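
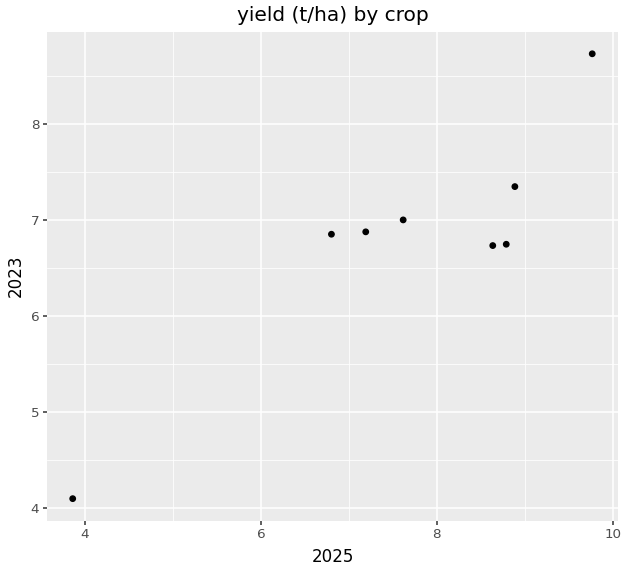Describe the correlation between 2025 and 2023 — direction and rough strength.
Points are positively correlated; strong (|r| ≈ 0.9).

positive, strong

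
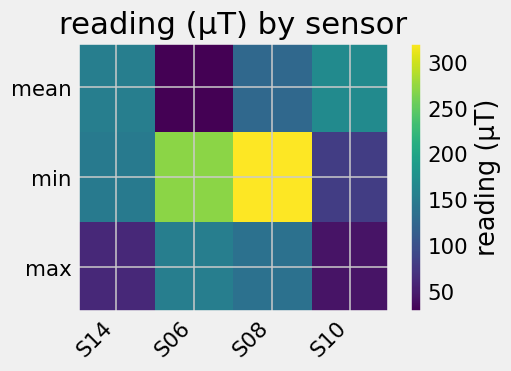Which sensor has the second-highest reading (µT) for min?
S06

Top 3 for min: S08 ≈ 325, S06 ≈ 275, S14 ≈ 150.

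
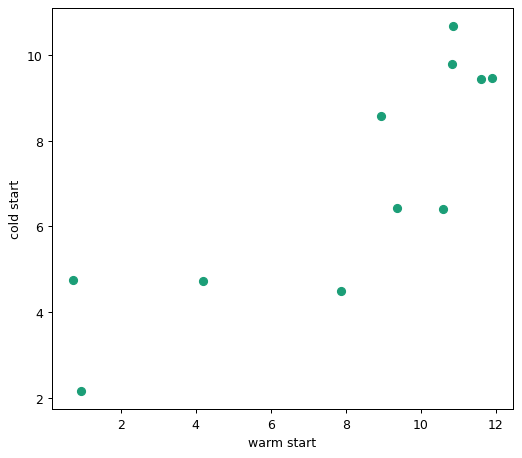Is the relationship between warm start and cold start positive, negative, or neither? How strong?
Points are positively correlated; strong (|r| ≈ 0.8).

positive, strong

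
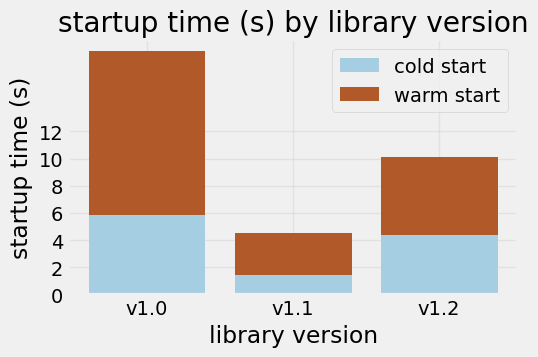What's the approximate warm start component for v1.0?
≈ 12

warm start top ≈ 18, bottom ≈ 6; segment ≈ 12.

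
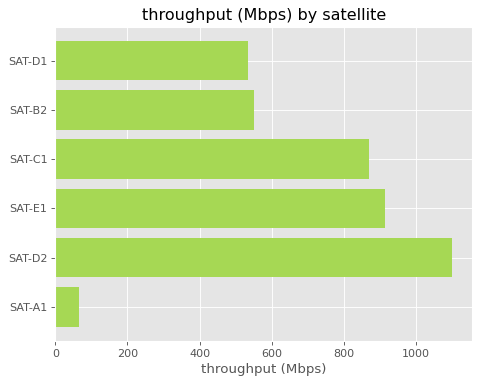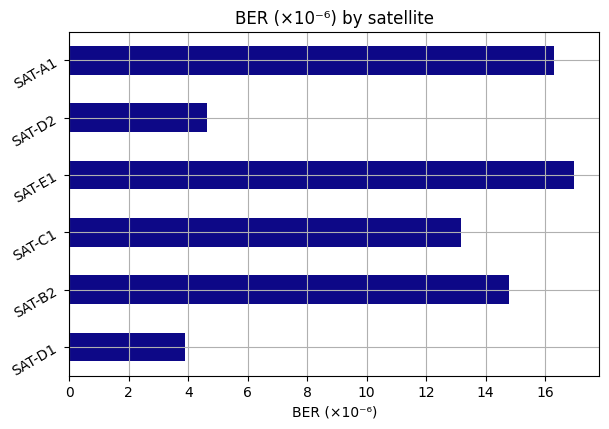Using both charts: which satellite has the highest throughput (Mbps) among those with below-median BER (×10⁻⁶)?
Chart 2 median BER (×10⁻⁶) ≈ 14; below-median satellites: SAT-D1, SAT-C1, SAT-D2. Among those, SAT-D2 has the highest throughput (Mbps) (≈ 1200).

SAT-D2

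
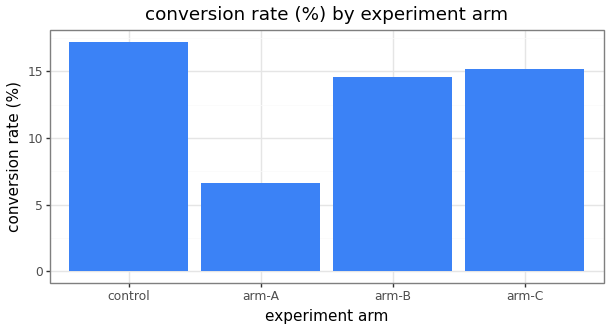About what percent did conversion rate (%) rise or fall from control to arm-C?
≈ -11.1%

control ≈ 18, arm-C ≈ 16; (16 − 18) / 18 ≈ -11.1%.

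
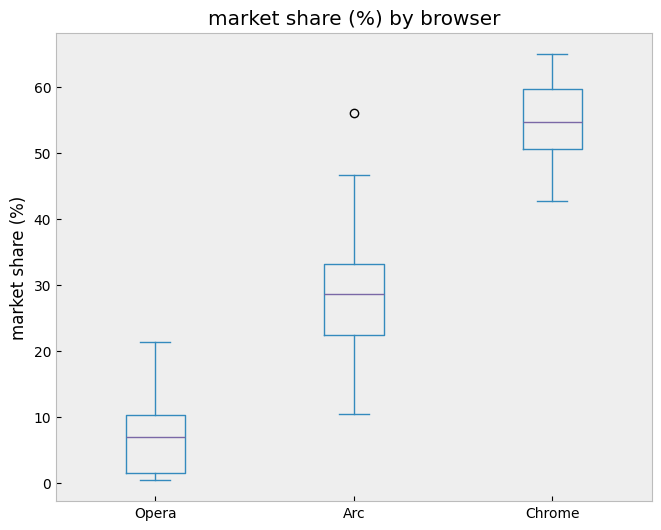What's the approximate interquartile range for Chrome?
Q3 ≈ 60, Q1 ≈ 50; IQR ≈ 10.

≈ 10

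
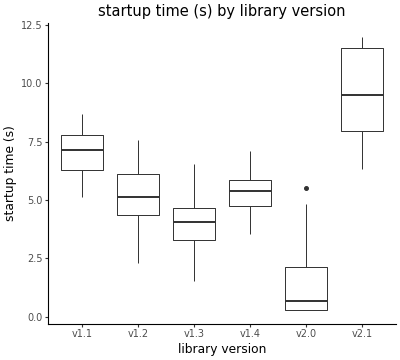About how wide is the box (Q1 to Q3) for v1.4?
Q3 ≈ 6, Q1 ≈ 5; IQR ≈ 1.

≈ 1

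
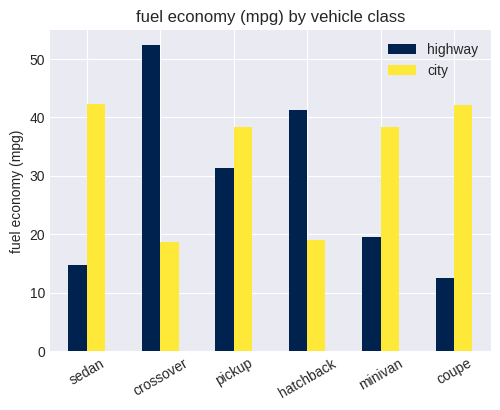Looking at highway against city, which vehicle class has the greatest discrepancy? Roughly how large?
crossover: highway ≈ 50, city ≈ 20 → gap ≈ 30. Next-largest (coupe) is only ≈ 25.

crossover, ≈ 30 mpg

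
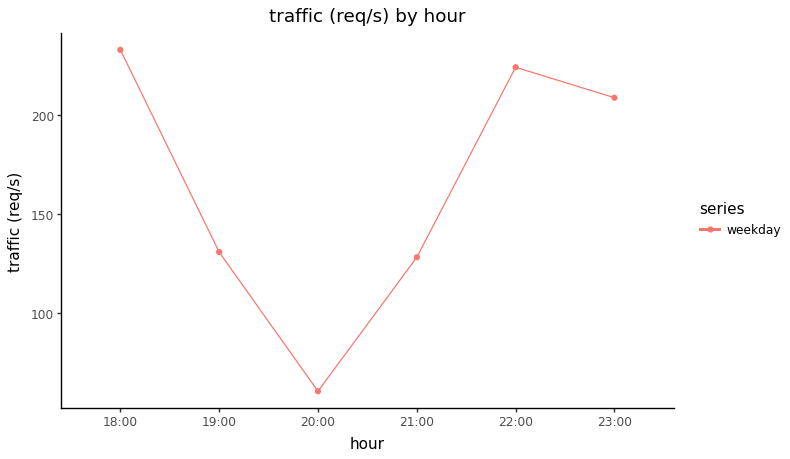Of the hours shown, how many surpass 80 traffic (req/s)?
Above 80: 18:00, 19:00, 21:00, 22:00, 23:00.

5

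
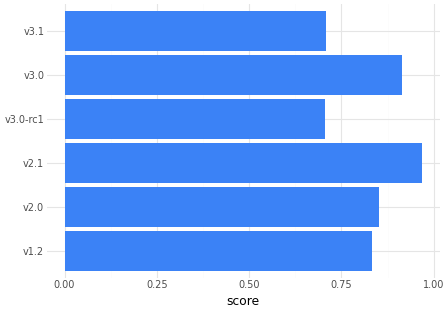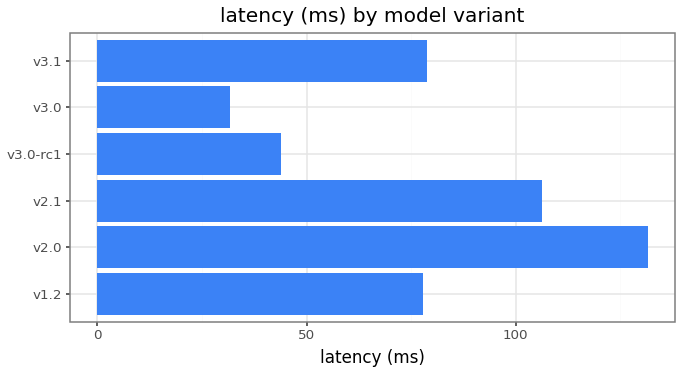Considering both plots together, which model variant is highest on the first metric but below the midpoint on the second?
Chart 2 median latency (ms) ≈ 80; below-median model variants: v1.2, v3.0-rc1, v3.0. Among those, v3.0 has the highest score (≈ 0.9).

v3.0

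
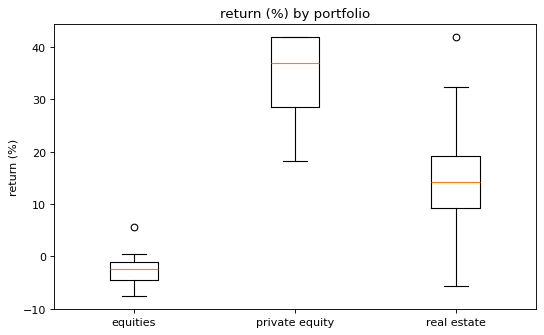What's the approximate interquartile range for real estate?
≈ 10

Q3 ≈ 20, Q1 ≈ 10; IQR ≈ 10.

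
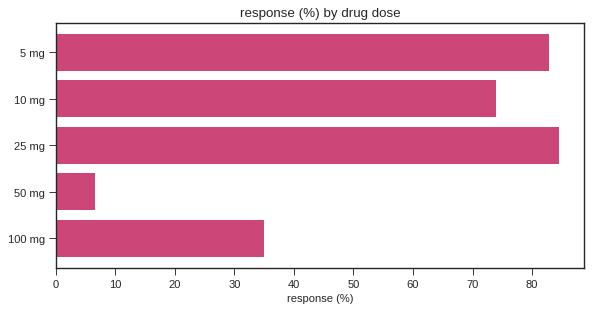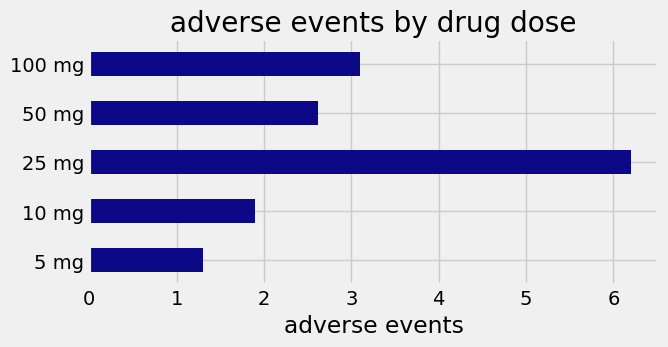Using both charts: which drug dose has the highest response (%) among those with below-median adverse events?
5 mg

Chart 2 median adverse events ≈ 3; below-median drug doses: 5 mg, 10 mg. Among those, 5 mg has the highest response (%) (≈ 80).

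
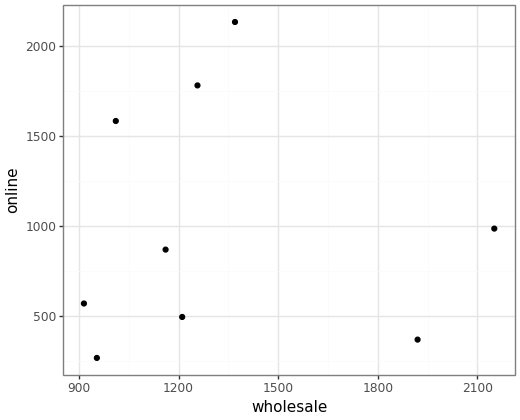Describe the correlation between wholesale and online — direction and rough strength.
Points are roughly uncorrelated; weak (|r| ≈ 0.0).

no clear correlation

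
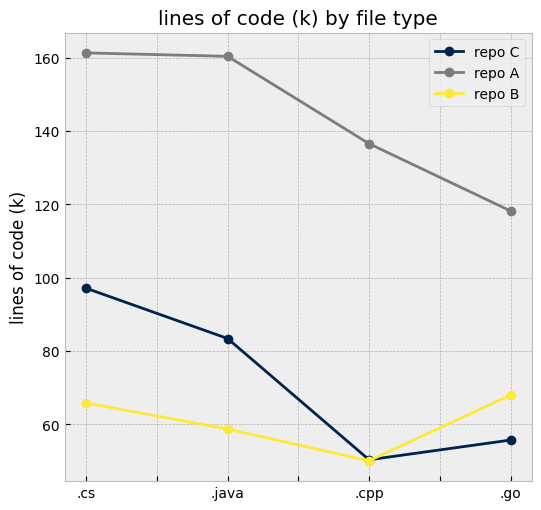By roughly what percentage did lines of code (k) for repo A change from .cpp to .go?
≈ -14.3%

.cpp ≈ 140, .go ≈ 120; (120 − 140) / 140 ≈ -14.3%.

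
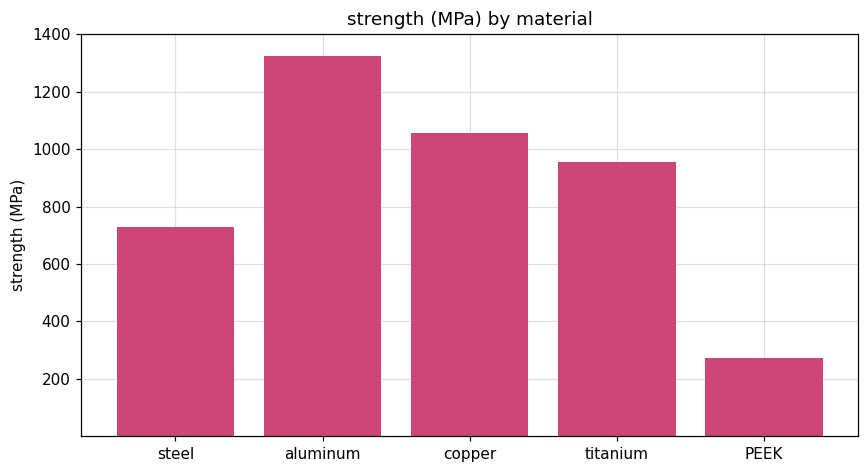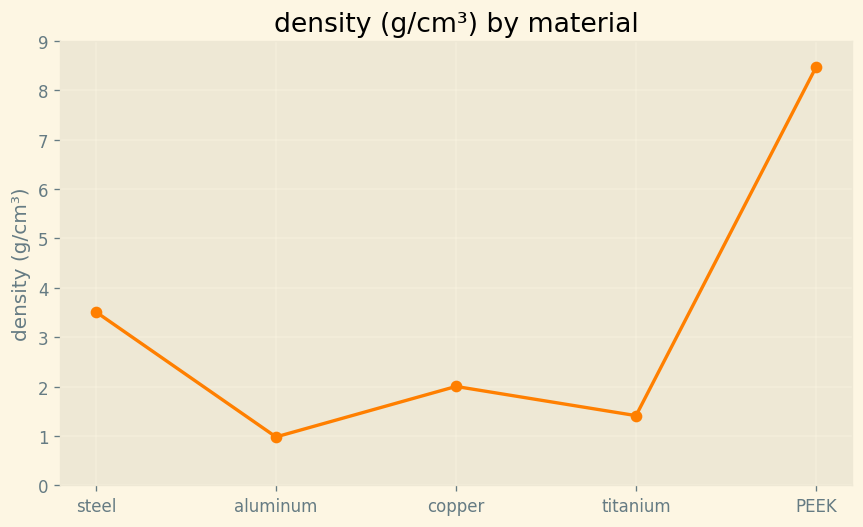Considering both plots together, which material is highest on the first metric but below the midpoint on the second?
Chart 2 median density (g/cm³) ≈ 2; below-median materials: aluminum, titanium. Among those, aluminum has the highest strength (MPa) (≈ 1400).

aluminum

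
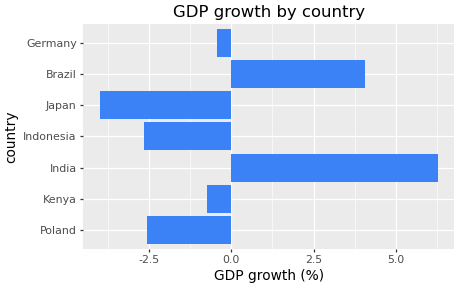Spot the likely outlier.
India

India ≈ 6; the rest sit between ≈ -4 and ≈ 4.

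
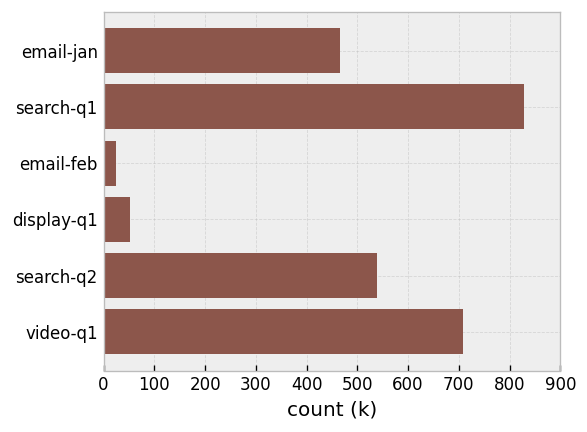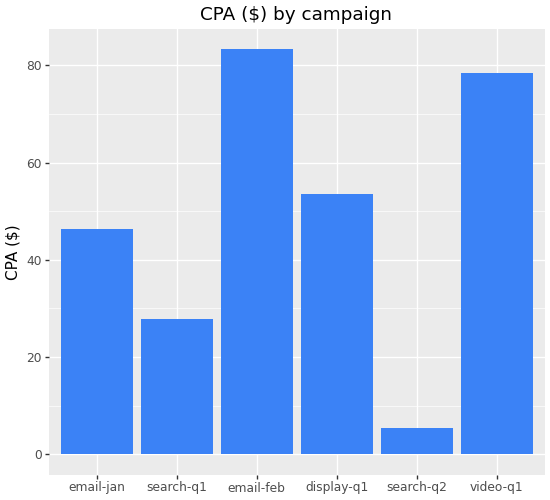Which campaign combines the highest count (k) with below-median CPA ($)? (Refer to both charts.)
Chart 2 median CPA ($) ≈ 50; below-median campaigns: email-jan, search-q1, search-q2. Among those, search-q1 has the highest count (k) (≈ 800).

search-q1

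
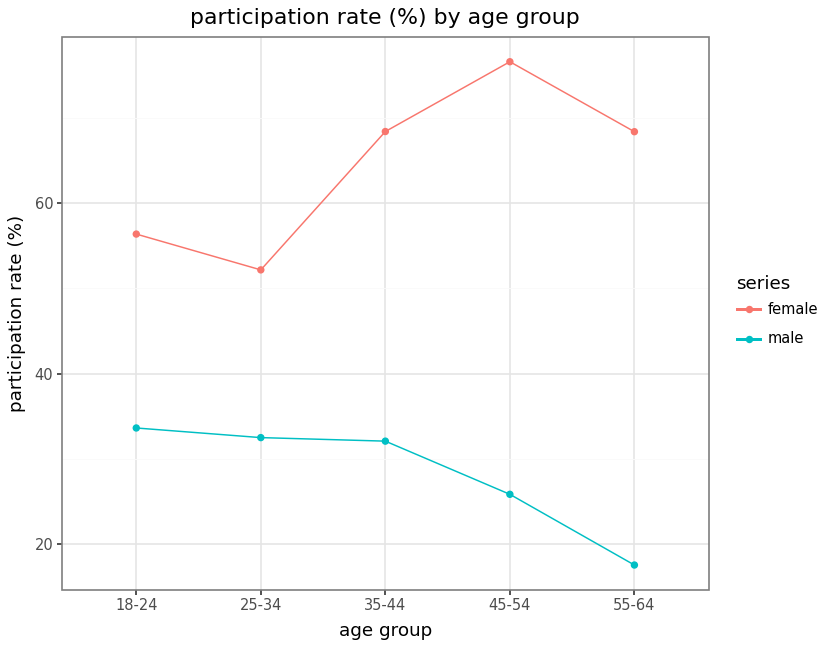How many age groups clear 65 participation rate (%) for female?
3

Above 65: 35-44, 45-54, 55-64.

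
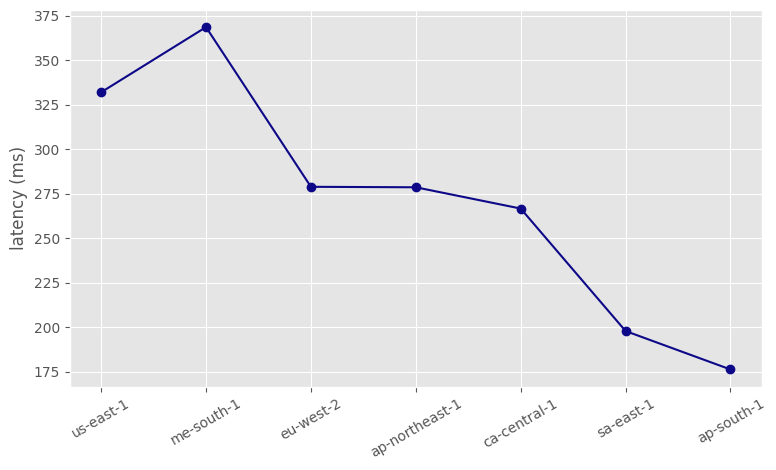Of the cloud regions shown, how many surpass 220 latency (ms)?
5

Above 220: us-east-1, me-south-1, eu-west-2, ap-northeast-1, ca-central-1.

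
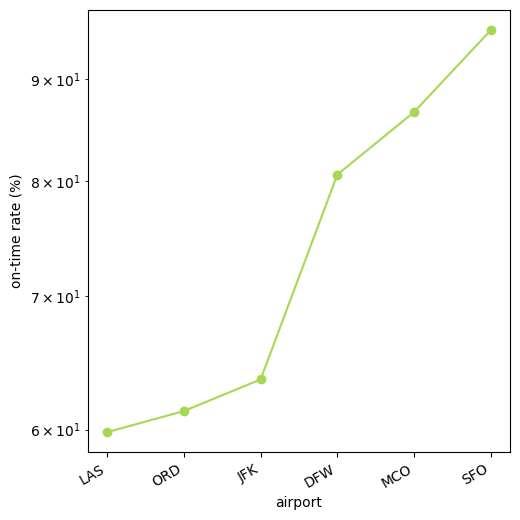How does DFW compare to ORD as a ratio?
≈ 1.33×

DFW ≈ 80, ORD ≈ 60; 80/60 ≈ 1.33.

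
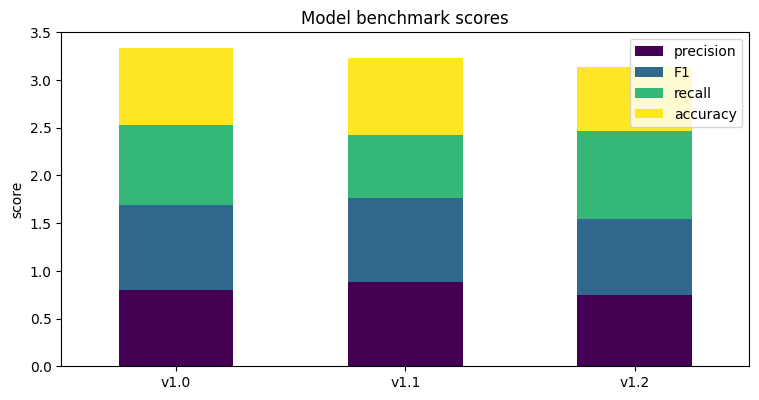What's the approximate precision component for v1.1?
precision top ≈ 1.0, bottom ≈ 0.0; segment ≈ 1.0.

≈ 1.0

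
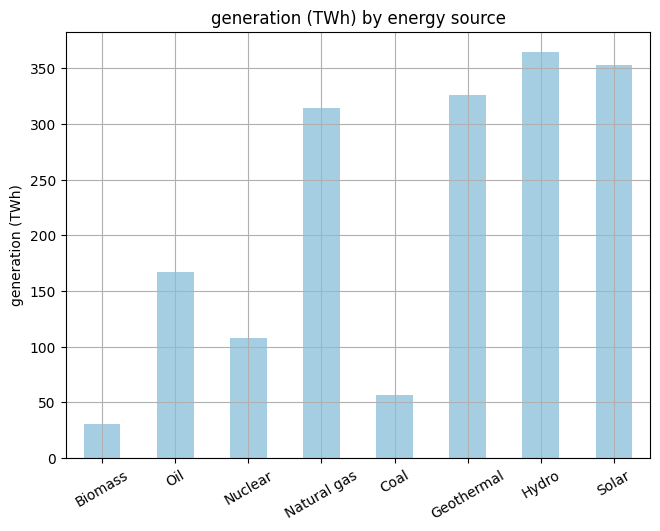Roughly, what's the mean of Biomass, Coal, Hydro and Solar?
(50 + 50 + 350 + 350) / 4 ≈ 200.

≈ 200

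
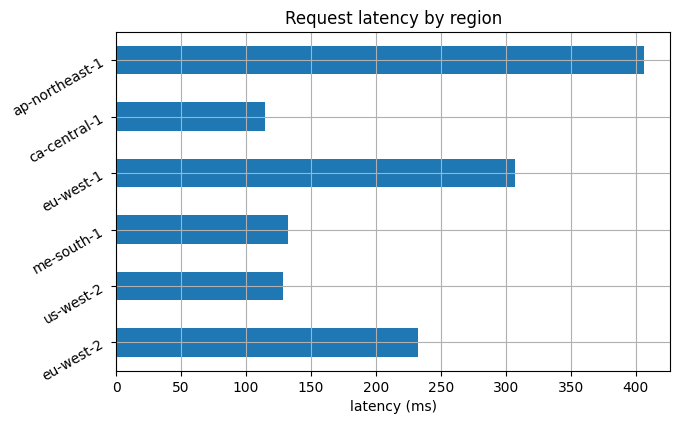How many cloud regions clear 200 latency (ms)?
Above 200: eu-west-2, eu-west-1, ap-northeast-1.

3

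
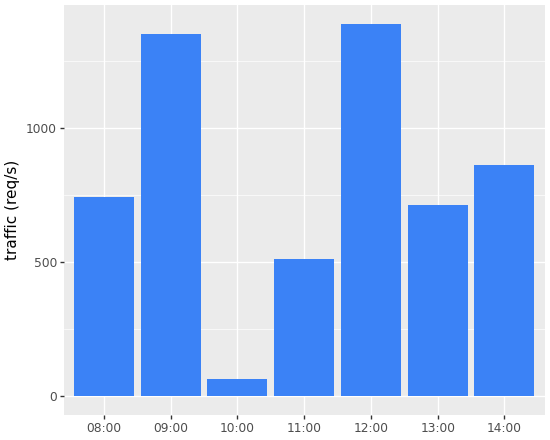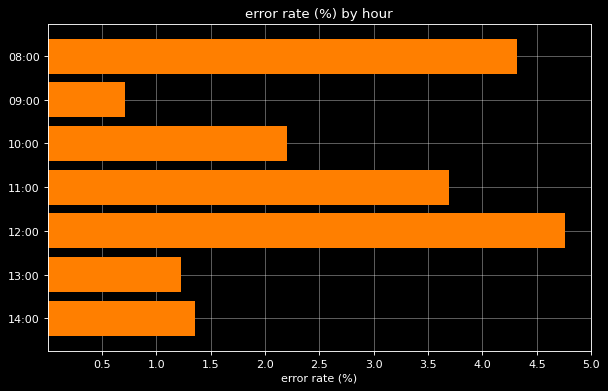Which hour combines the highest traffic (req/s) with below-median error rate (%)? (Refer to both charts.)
09:00

Chart 2 median error rate (%) ≈ 2; below-median hours: 09:00, 13:00, 14:00. Among those, 09:00 has the highest traffic (req/s) (≈ 1400).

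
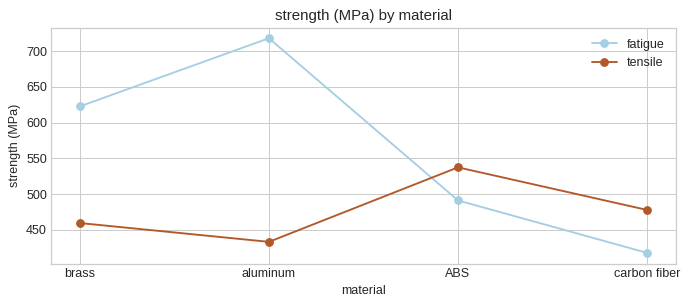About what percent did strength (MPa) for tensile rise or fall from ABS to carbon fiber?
ABS ≈ 550, carbon fiber ≈ 500; (500 − 550) / 550 ≈ -9.1%.

≈ -9.1%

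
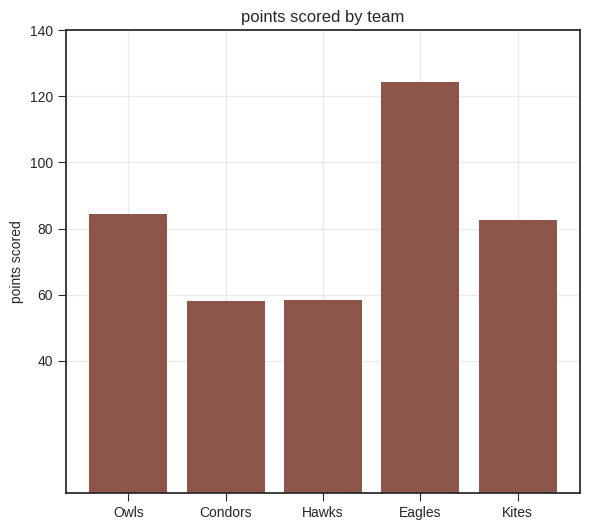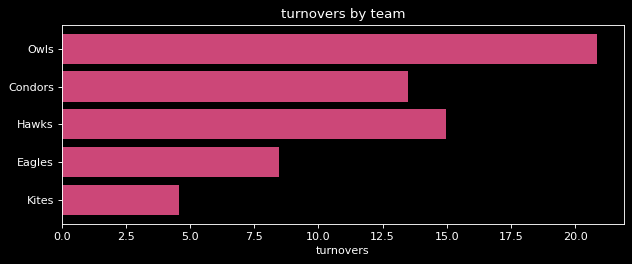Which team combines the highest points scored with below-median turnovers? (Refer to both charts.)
Eagles

Chart 2 median turnovers ≈ 14; below-median teams: Eagles, Kites. Among those, Eagles has the highest points scored (≈ 120).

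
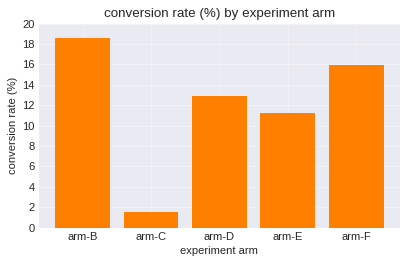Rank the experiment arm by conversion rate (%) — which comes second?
arm-F

Top 3: arm-B ≈ 18, arm-F ≈ 16, arm-D ≈ 12.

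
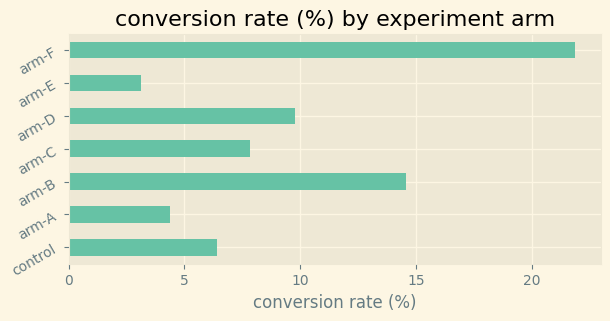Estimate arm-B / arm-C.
arm-B ≈ 14, arm-C ≈ 8; 14/8 ≈ 1.75.

≈ 1.75×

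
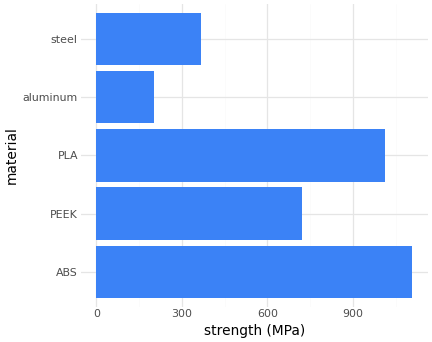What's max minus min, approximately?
Max ABS ≈ 1100, min aluminum ≈ 200; range ≈ 900.

≈ 900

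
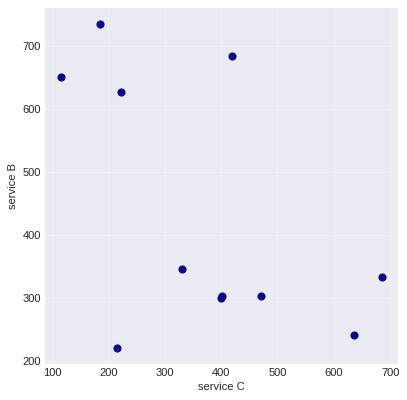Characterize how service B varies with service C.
Points are negatively correlated; moderate (|r| ≈ 0.5).

negative, moderate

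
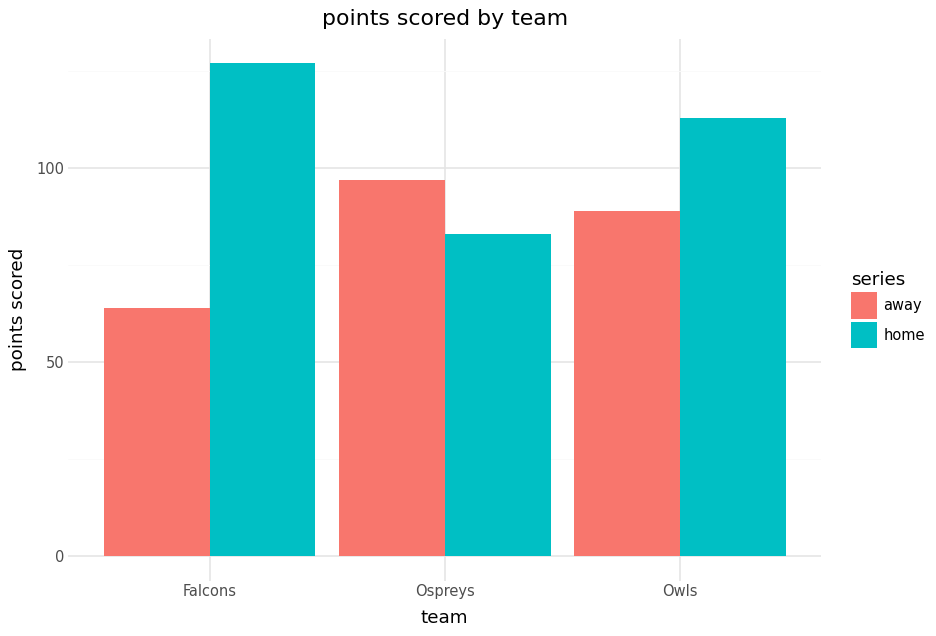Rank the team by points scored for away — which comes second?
Top 3 for away: Ospreys ≈ 100, Owls ≈ 80, Falcons ≈ 60.

Owls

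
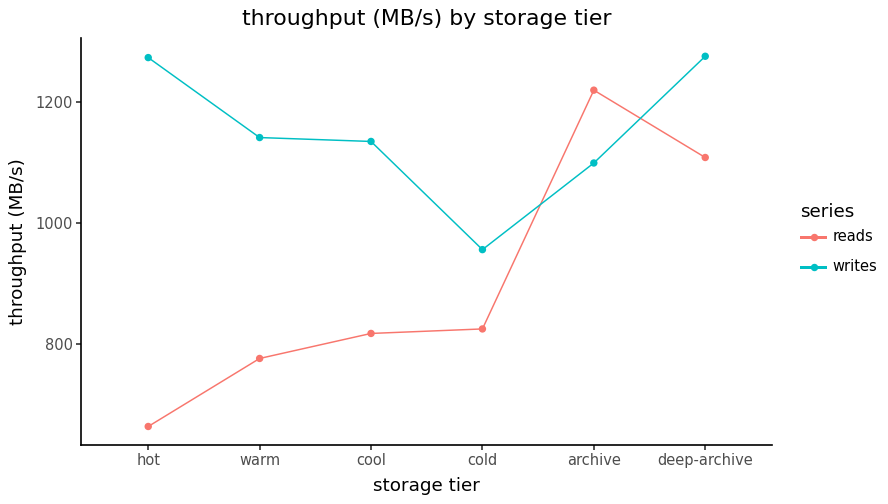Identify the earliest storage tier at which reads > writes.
cold: reads ≈ 800 vs writes ≈ 1000 (not yet); archive: reads ≈ 1200 vs writes ≈ 1100 (first crossover).

archive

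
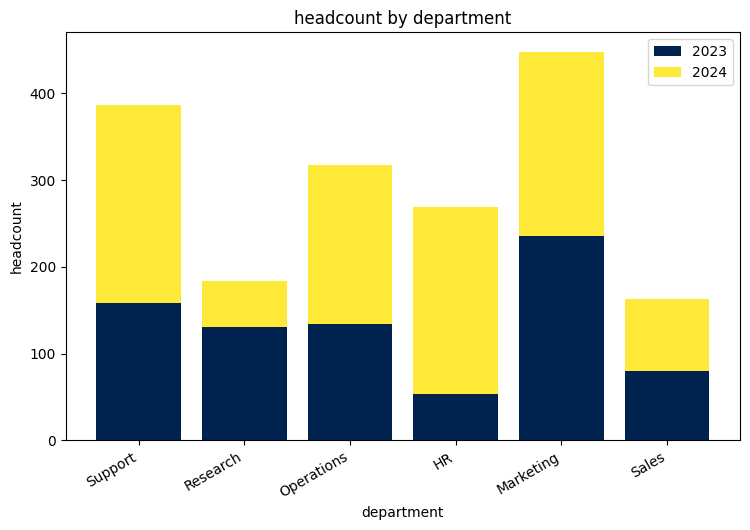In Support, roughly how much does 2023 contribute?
≈ 150

2023 top ≈ 150, bottom ≈ 0; segment ≈ 150.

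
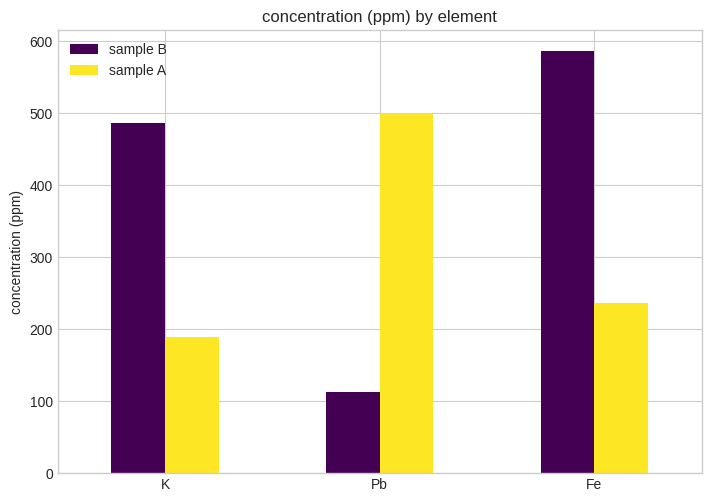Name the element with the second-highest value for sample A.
Top 3 for sample A: Pb ≈ 500, Fe ≈ 250, K ≈ 200.

Fe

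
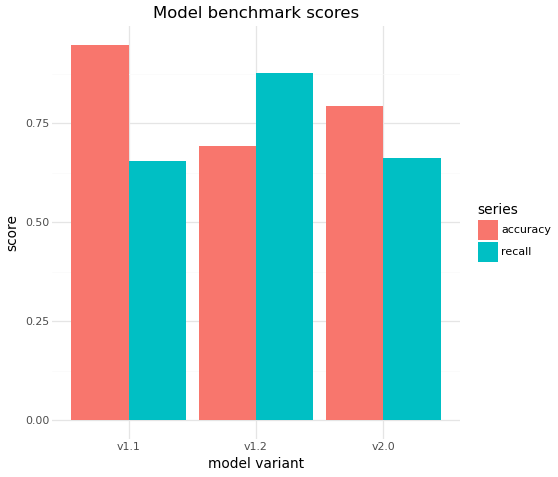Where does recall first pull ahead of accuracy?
v1.1: recall ≈ 0.7 vs accuracy ≈ 0.9 (not yet); v1.2: recall ≈ 0.9 vs accuracy ≈ 0.7 (first crossover).

v1.2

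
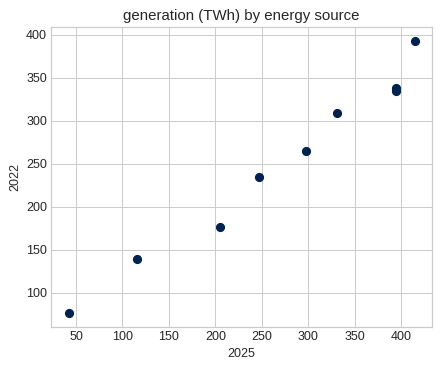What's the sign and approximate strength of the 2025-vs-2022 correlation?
Points are positively correlated; strong (|r| ≈ 1.0).

positive, strong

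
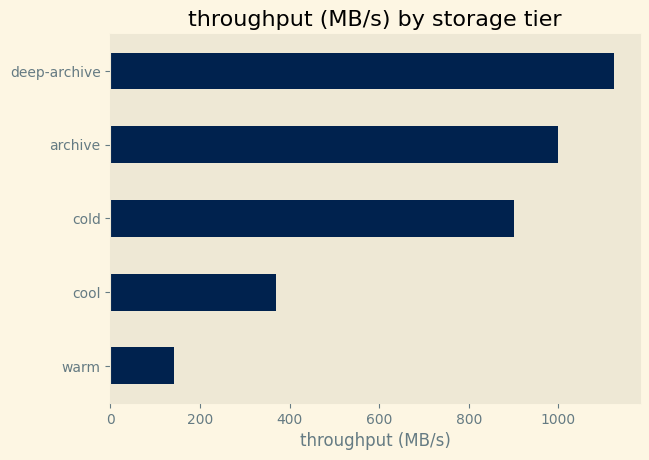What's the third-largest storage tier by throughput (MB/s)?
Top 4: deep-archive ≈ 1100, archive ≈ 1000, cold ≈ 900, cool ≈ 400.

cold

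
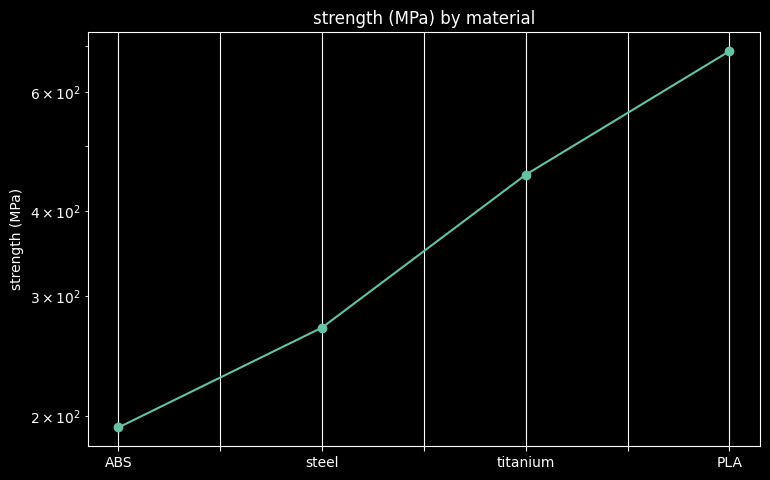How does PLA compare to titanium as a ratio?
PLA ≈ 700, titanium ≈ 450; 700/450 ≈ 1.56.

≈ 1.56×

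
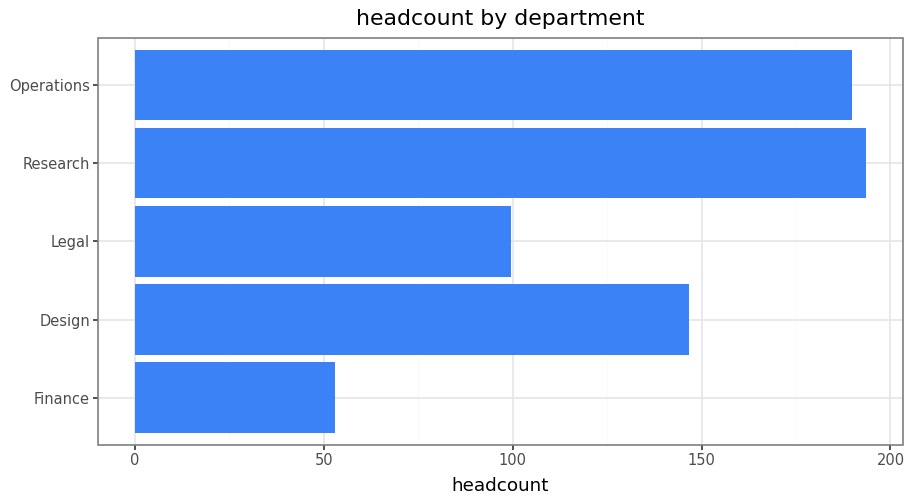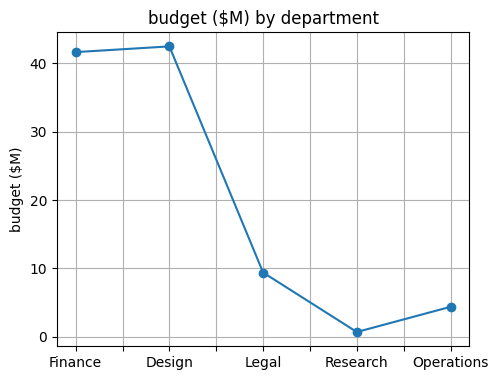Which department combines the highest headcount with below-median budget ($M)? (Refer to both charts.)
Research

Chart 2 median budget ($M) ≈ 10; below-median departments: Research, Operations. Among those, Research has the highest headcount (≈ 200).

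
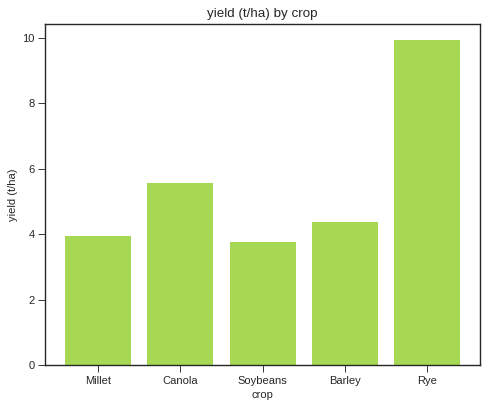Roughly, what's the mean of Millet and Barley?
≈ 4

(4 + 4) / 2 ≈ 4.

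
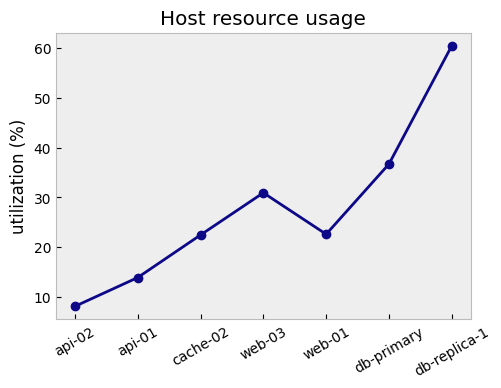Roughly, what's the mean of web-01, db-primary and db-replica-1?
(25 + 35 + 60) / 3 ≈ 40.

≈ 40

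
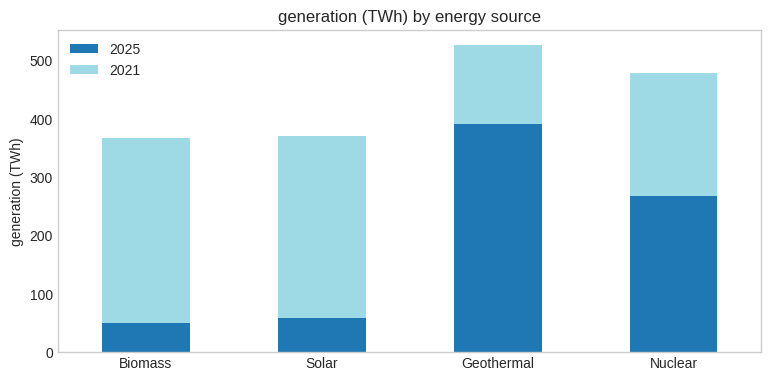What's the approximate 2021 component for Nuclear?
2021 top ≈ 500, bottom ≈ 250; segment ≈ 250.

≈ 250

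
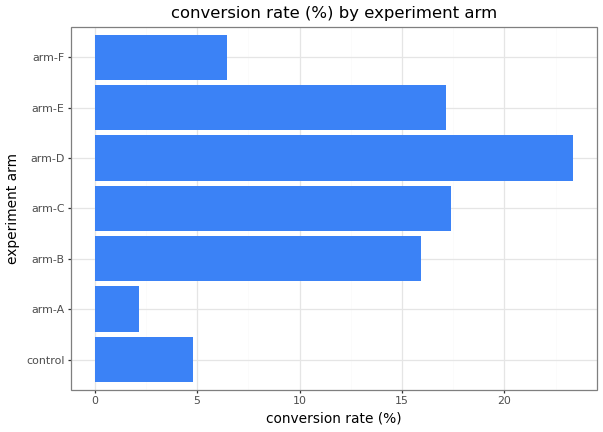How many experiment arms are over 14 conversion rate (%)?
Above 14: arm-B, arm-C, arm-D, arm-E.

4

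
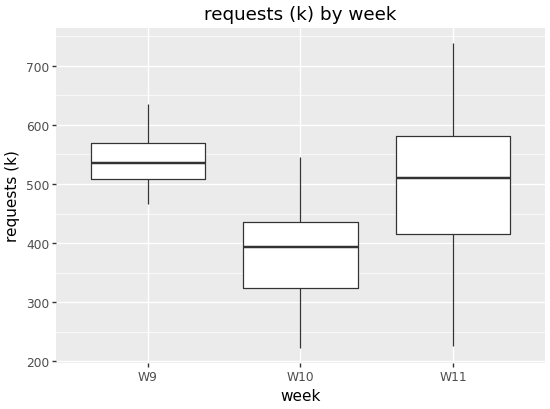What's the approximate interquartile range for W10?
Q3 ≈ 440, Q1 ≈ 320; IQR ≈ 120.

≈ 120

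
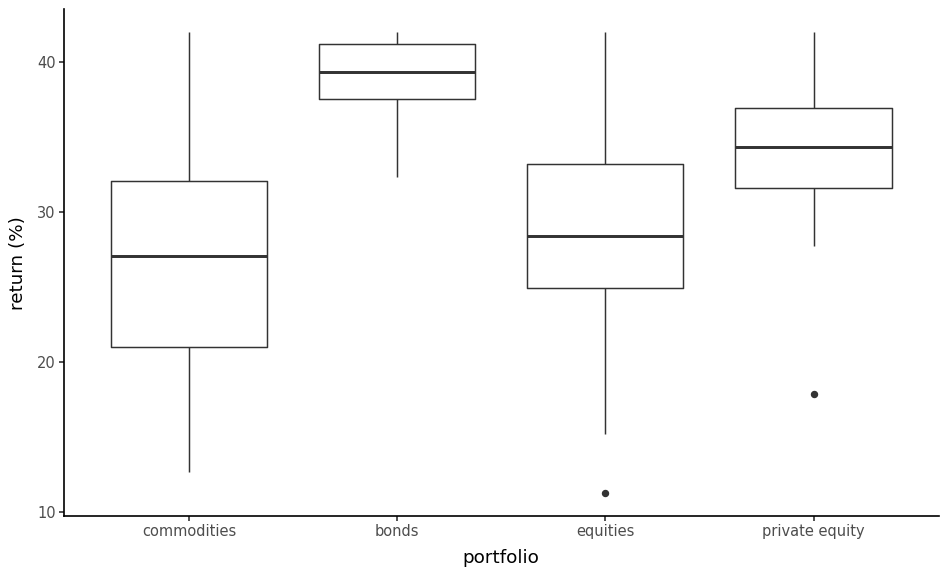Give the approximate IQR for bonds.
≈ 4

Q3 ≈ 42, Q1 ≈ 38; IQR ≈ 4.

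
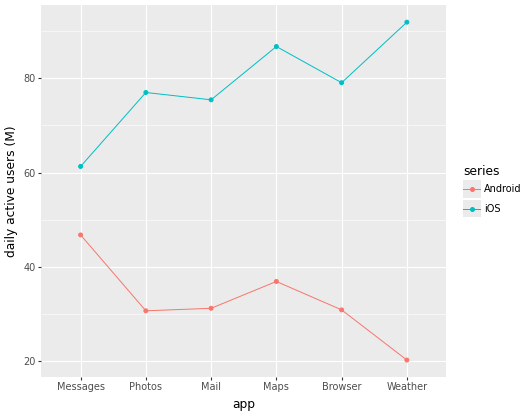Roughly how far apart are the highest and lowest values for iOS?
Max Weather ≈ 90, min Messages ≈ 60; range ≈ 30.

≈ 30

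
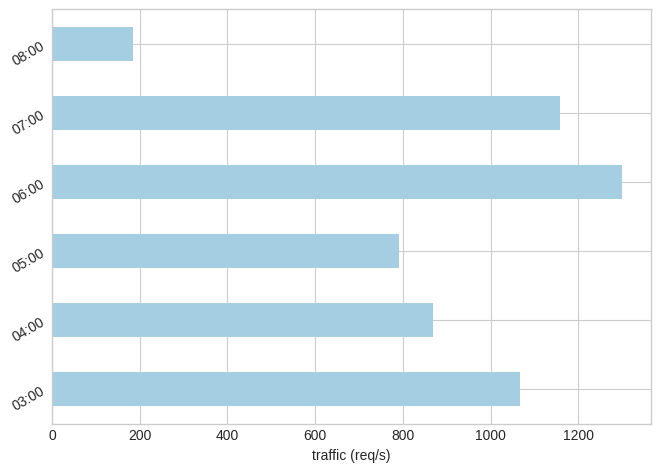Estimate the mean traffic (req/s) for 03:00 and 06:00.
≈ 1100

(1000 + 1200) / 2 ≈ 1100.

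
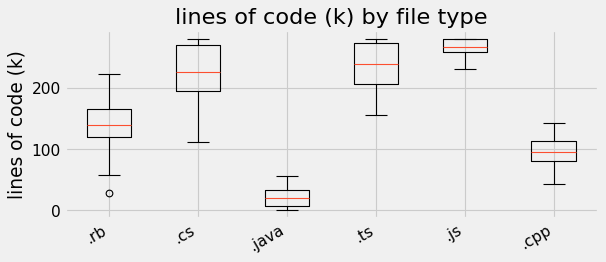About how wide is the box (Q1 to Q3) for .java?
≈ 25

Q3 ≈ 25, Q1 ≈ 0; IQR ≈ 25.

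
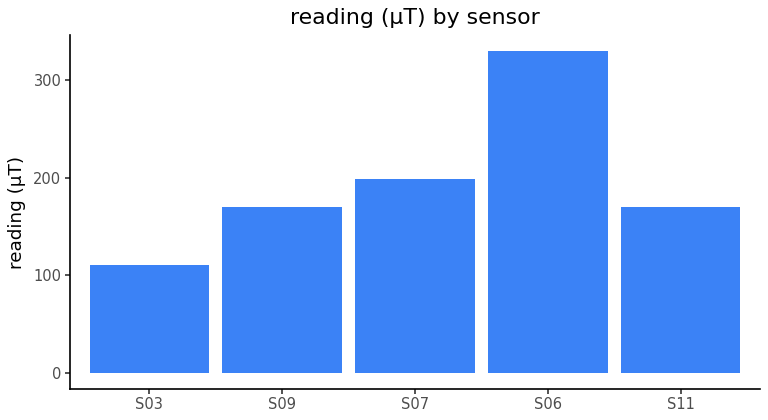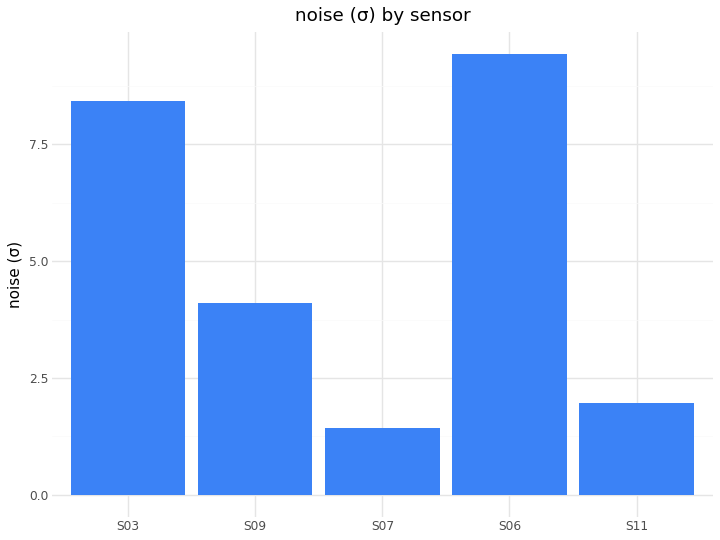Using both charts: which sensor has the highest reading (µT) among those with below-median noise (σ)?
S07

Chart 2 median noise (σ) ≈ 4; below-median sensors: S07, S11. Among those, S07 has the highest reading (µT) (≈ 200).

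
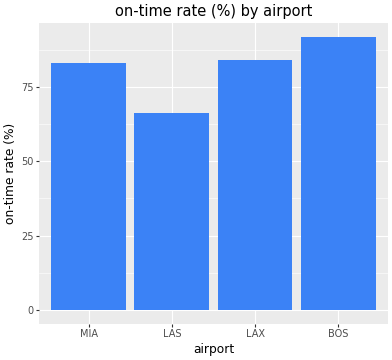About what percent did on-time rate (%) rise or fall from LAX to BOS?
≈ +12.5%

LAX ≈ 80, BOS ≈ 90; (90 − 80) / 80 ≈ +12.5%.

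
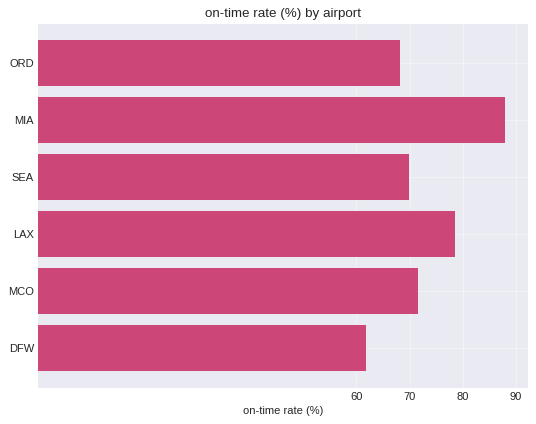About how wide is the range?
Max MIA ≈ 90, min DFW ≈ 60; range ≈ 30.

≈ 30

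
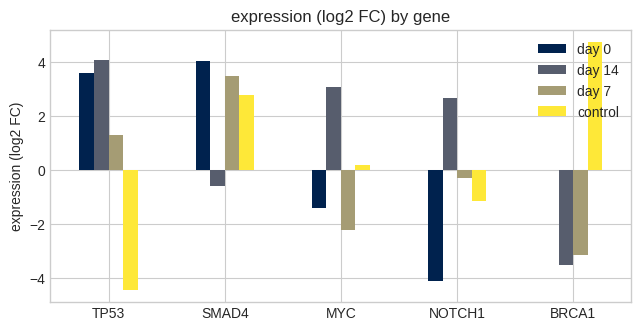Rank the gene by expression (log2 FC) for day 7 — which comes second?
Top 3 for day 7: SMAD4 ≈ 4, TP53 ≈ 1, NOTCH1 ≈ 0.

TP53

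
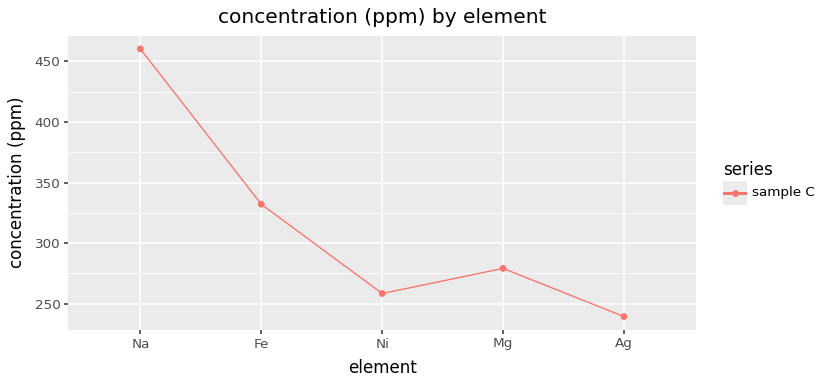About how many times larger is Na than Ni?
≈ 1.77×

Na ≈ 460, Ni ≈ 260; 460/260 ≈ 1.77.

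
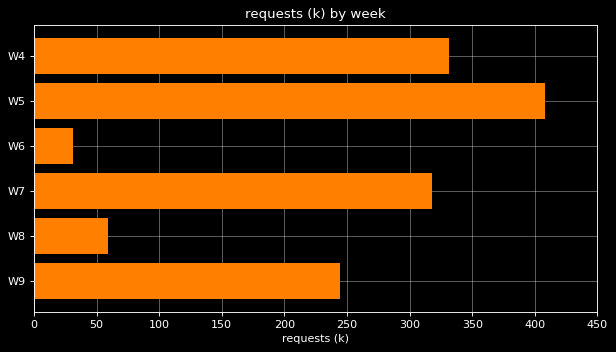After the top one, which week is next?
Top 3: W5 ≈ 400, W4 ≈ 350, W7 ≈ 300.

W4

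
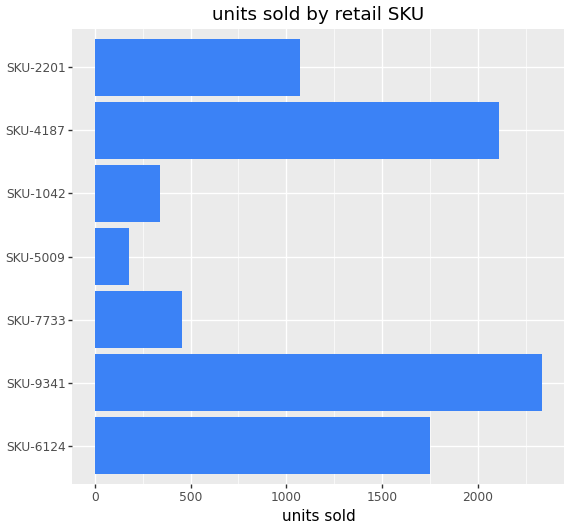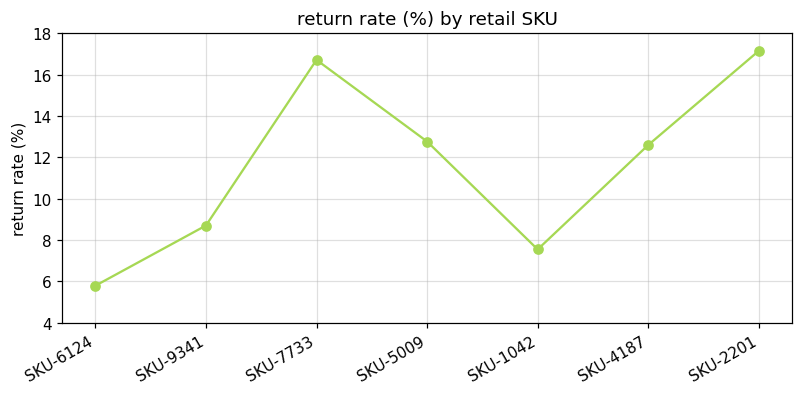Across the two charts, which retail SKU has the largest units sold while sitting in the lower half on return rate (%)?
Chart 2 median return rate (%) ≈ 12; below-median retail SKUs: SKU-6124, SKU-9341, SKU-1042. Among those, SKU-9341 has the highest units sold (≈ 2500).

SKU-9341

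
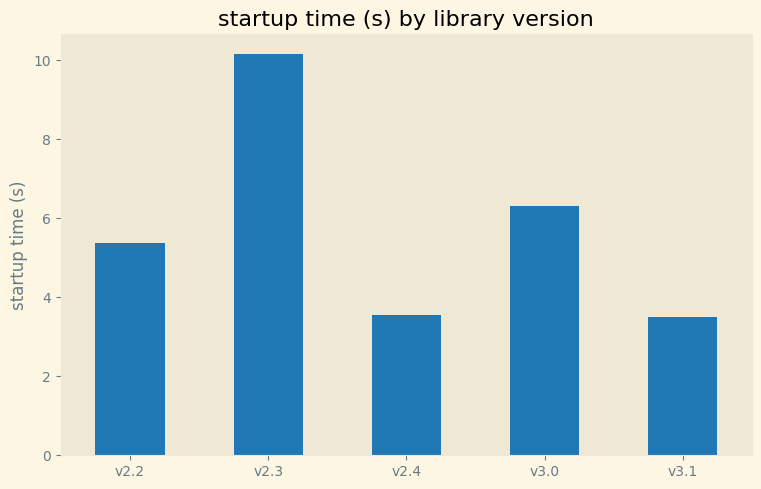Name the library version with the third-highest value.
v2.2

Top 4: v2.3 ≈ 10, v3.0 ≈ 6, v2.2 ≈ 5, v2.4 ≈ 4.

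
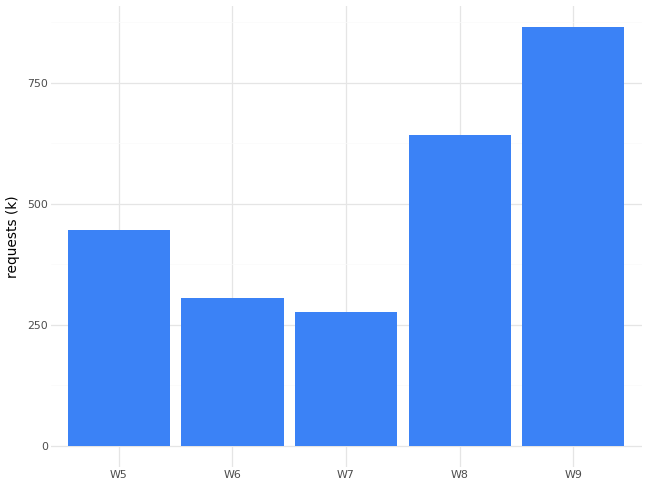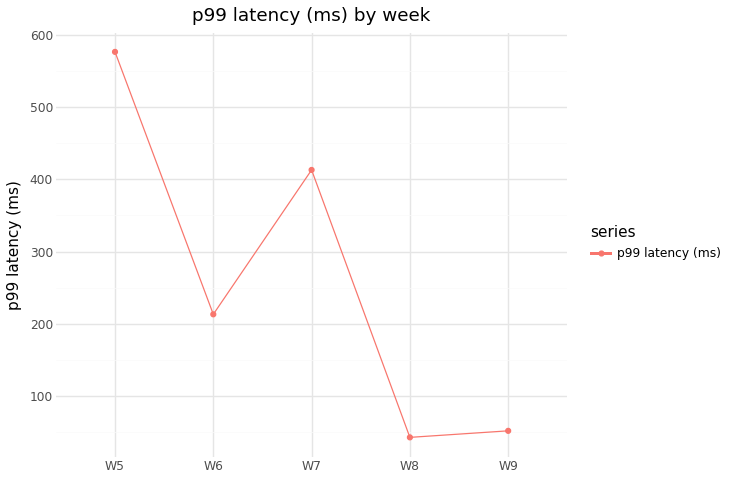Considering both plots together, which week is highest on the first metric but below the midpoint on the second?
W9

Chart 2 median p99 latency (ms) ≈ 200; below-median weeks: W8, W9. Among those, W9 has the highest requests (k) (≈ 900).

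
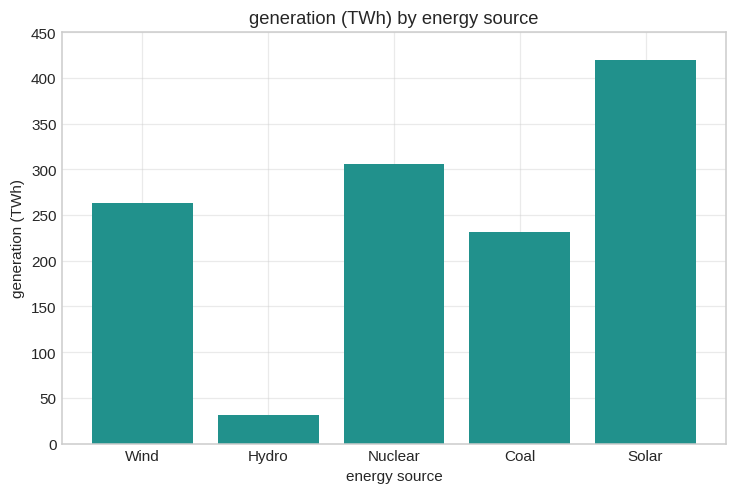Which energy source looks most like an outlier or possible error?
Hydro

Hydro ≈ 50; the rest sit between ≈ 250 and ≈ 400.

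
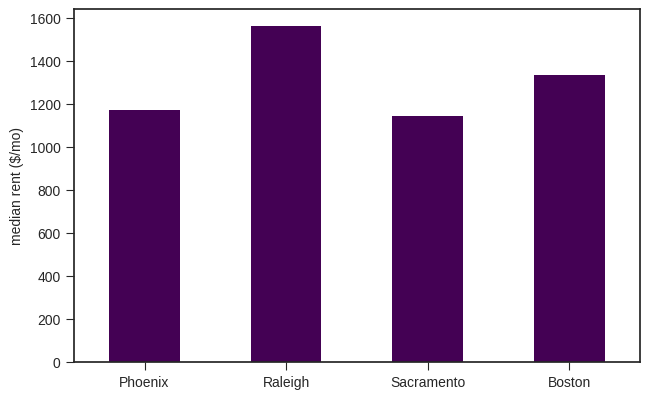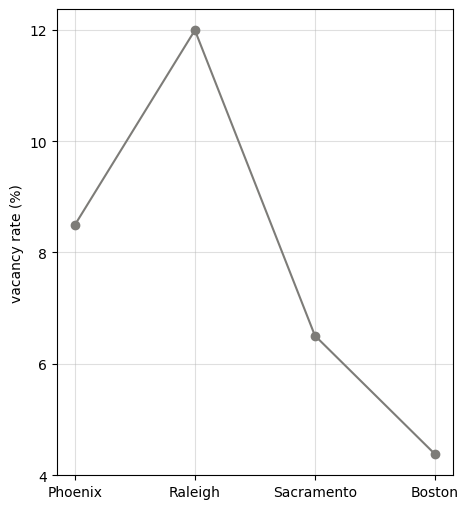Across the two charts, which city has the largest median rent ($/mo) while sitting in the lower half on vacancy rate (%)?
Chart 2 median vacancy rate (%) ≈ 8; below-median cities: Sacramento, Boston. Among those, Boston has the highest median rent ($/mo) (≈ 1400).

Boston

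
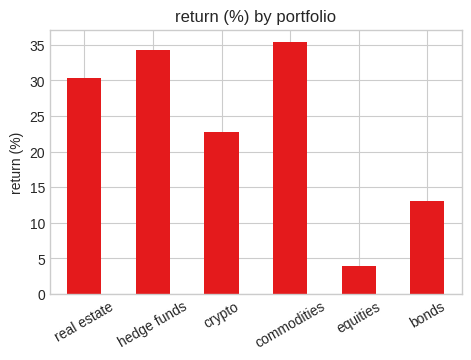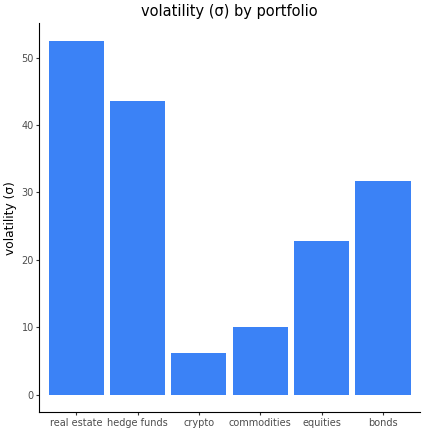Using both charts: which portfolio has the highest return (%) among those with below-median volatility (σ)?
Chart 2 median volatility (σ) ≈ 25; below-median portfolios: crypto, commodities, equities. Among those, commodities has the highest return (%) (≈ 35).

commodities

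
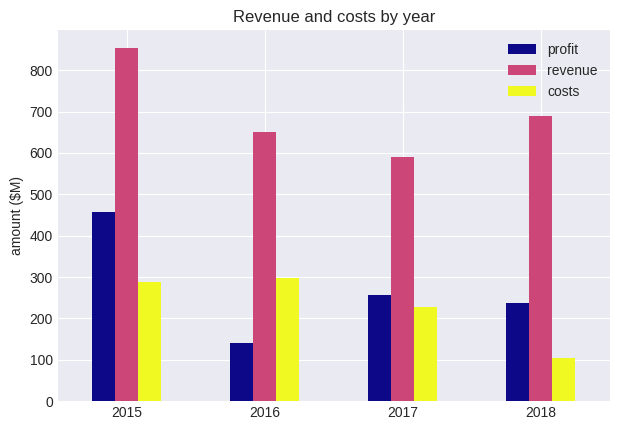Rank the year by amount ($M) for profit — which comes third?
Top 4 for profit: 2015 ≈ 500, 2017 ≈ 300, 2018 ≈ 200, 2016 ≈ 100.

2018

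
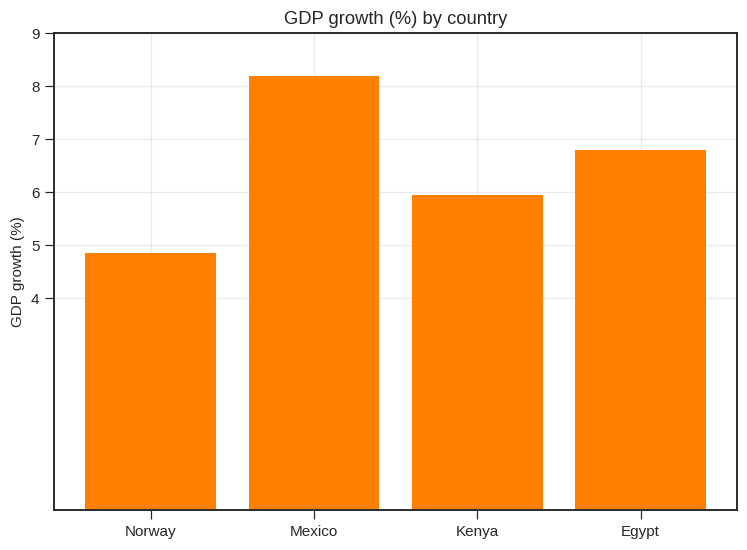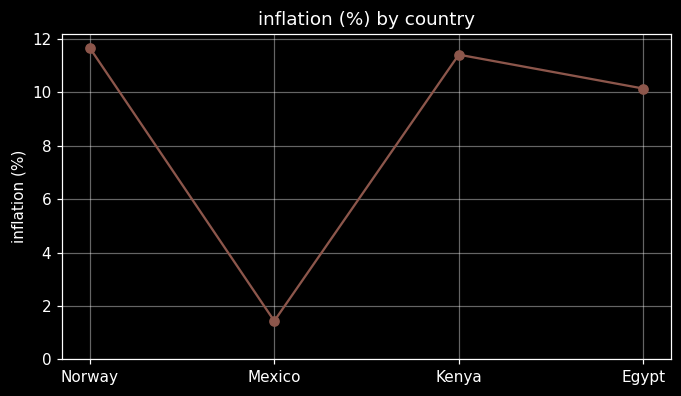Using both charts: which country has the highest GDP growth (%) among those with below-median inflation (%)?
Mexico

Chart 2 median inflation (%) ≈ 10; below-median countries: Mexico, Egypt. Among those, Mexico has the highest GDP growth (%) (≈ 8).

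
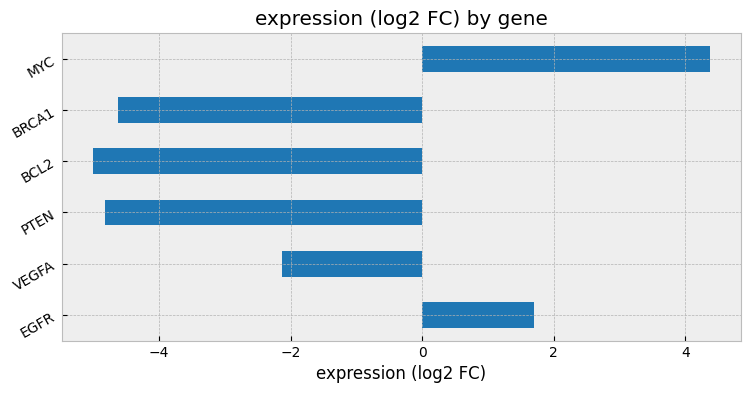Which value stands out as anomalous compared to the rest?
MYC ≈ 4; the rest sit between ≈ -5 and ≈ 2.

MYC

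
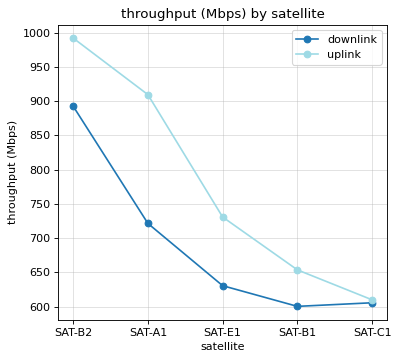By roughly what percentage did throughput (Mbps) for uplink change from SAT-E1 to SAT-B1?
≈ -13.3%

SAT-E1 ≈ 750, SAT-B1 ≈ 650; (650 − 750) / 750 ≈ -13.3%.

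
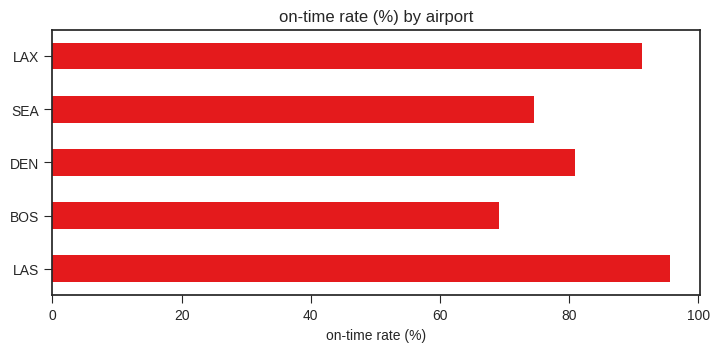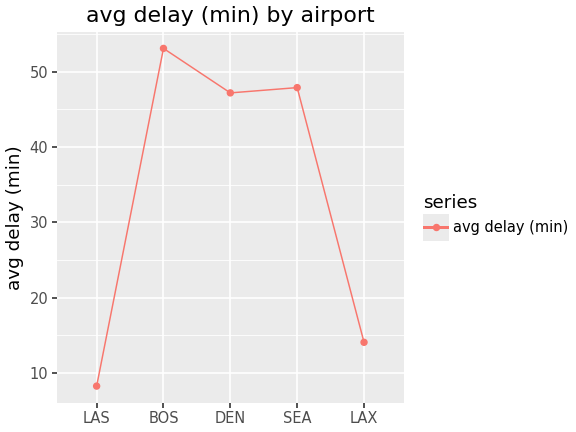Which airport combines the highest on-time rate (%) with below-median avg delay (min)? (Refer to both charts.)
Chart 2 median avg delay (min) ≈ 45; below-median airports: LAS, LAX. Among those, LAS has the highest on-time rate (%) (≈ 100).

LAS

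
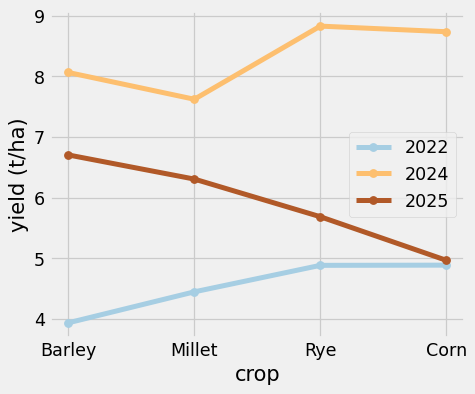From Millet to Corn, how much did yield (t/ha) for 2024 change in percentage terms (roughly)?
≈ +13.3%

Millet ≈ 7.5, Corn ≈ 8.5; (8.5 − 7.5) / 7.5 ≈ +13.3%.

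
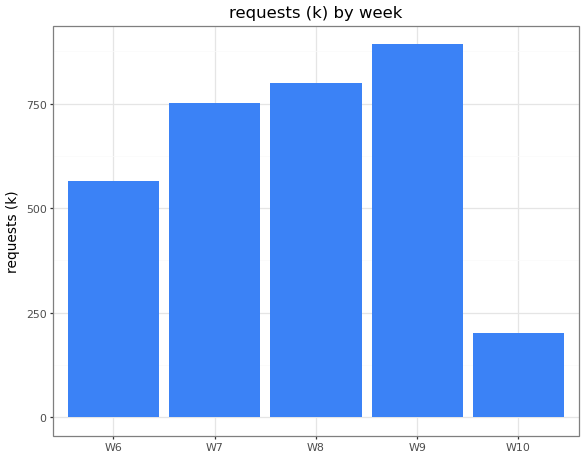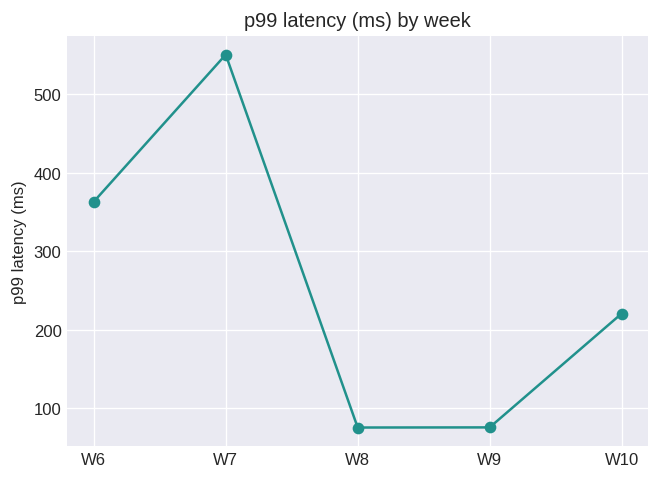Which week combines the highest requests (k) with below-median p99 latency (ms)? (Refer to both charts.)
W9

Chart 2 median p99 latency (ms) ≈ 200; below-median weeks: W8, W9. Among those, W9 has the highest requests (k) (≈ 900).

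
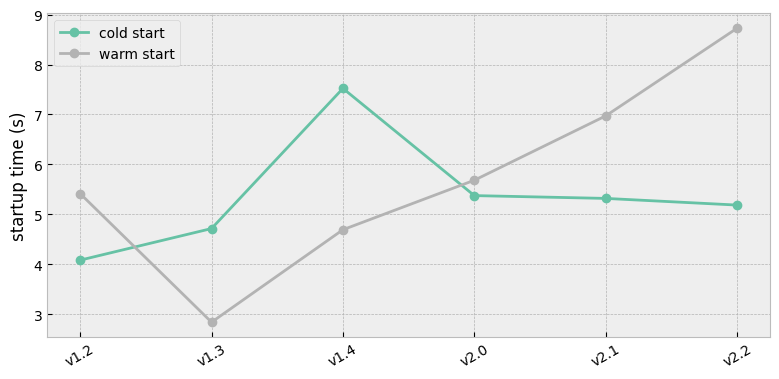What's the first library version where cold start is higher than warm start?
v1.3

v1.2: cold start ≈ 4.0 vs warm start ≈ 5.5 (not yet); v1.3: cold start ≈ 4.5 vs warm start ≈ 3.0 (first crossover).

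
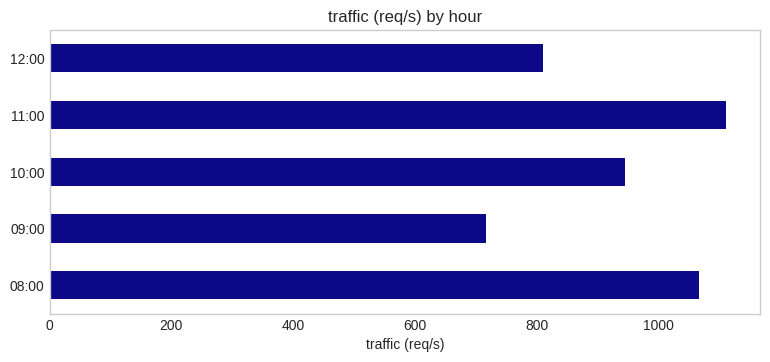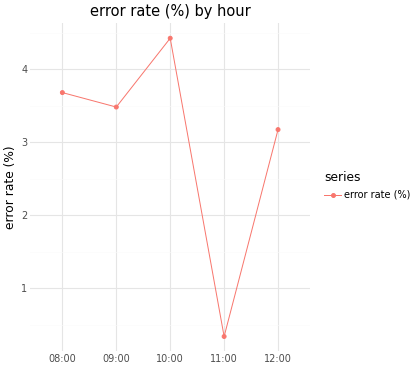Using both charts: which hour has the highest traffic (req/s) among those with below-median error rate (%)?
11:00

Chart 2 median error rate (%) ≈ 3.5; below-median hours: 11:00, 12:00. Among those, 11:00 has the highest traffic (req/s) (≈ 1200).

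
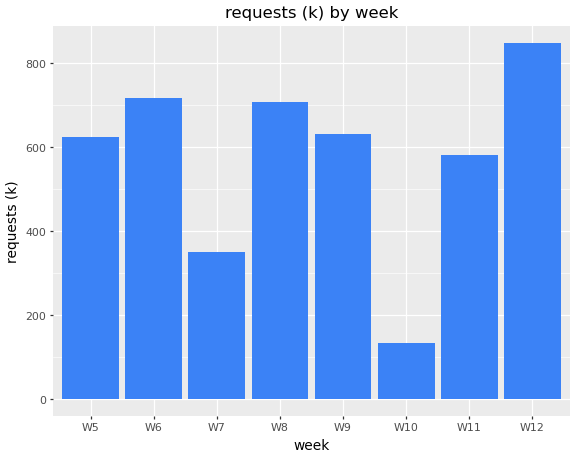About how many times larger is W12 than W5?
W12 ≈ 800, W5 ≈ 600; 800/600 ≈ 1.33.

≈ 1.33×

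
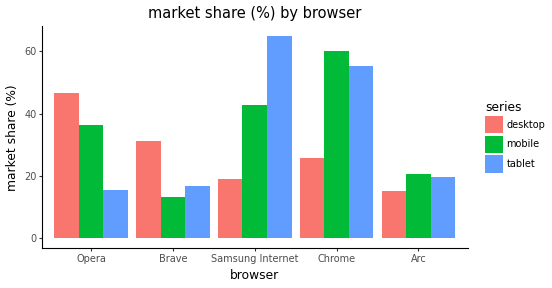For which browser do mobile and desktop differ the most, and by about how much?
Chrome: mobile ≈ 60, desktop ≈ 30 → gap ≈ 30. Next-largest (Samsung Internet) is only ≈ 20.

Chrome, ≈ 30 %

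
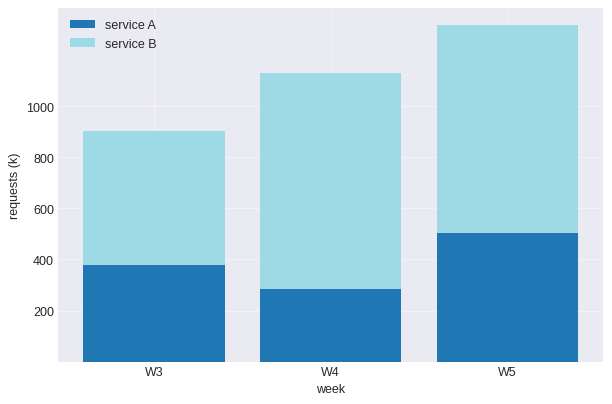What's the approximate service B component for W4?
service B top ≈ 1200, bottom ≈ 200; segment ≈ 1000.

≈ 1000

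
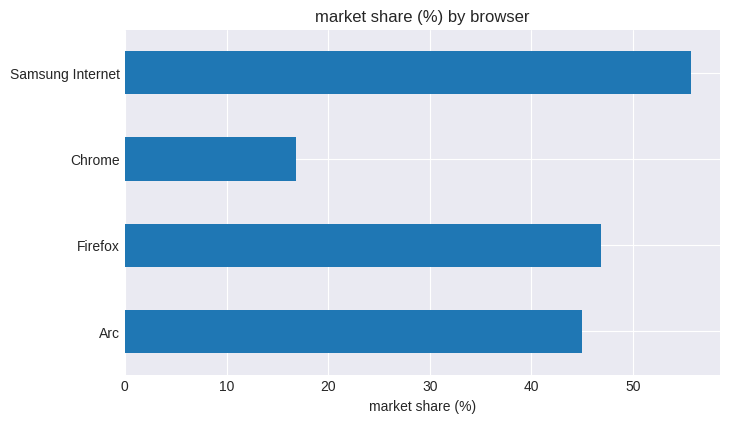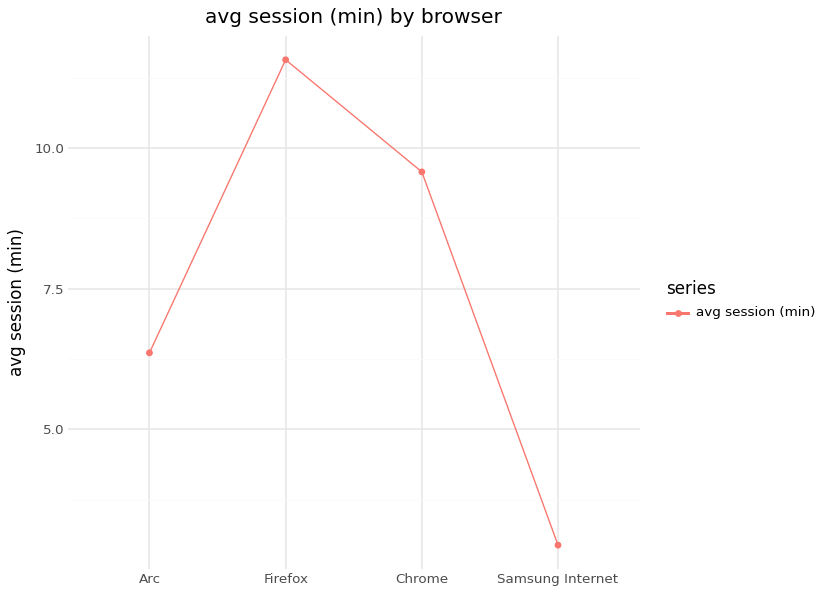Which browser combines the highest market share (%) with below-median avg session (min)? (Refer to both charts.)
Chart 2 median avg session (min) ≈ 8; below-median browsers: Arc, Samsung Internet. Among those, Samsung Internet has the highest market share (%) (≈ 60).

Samsung Internet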